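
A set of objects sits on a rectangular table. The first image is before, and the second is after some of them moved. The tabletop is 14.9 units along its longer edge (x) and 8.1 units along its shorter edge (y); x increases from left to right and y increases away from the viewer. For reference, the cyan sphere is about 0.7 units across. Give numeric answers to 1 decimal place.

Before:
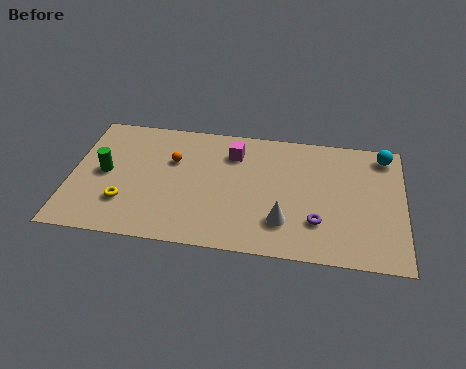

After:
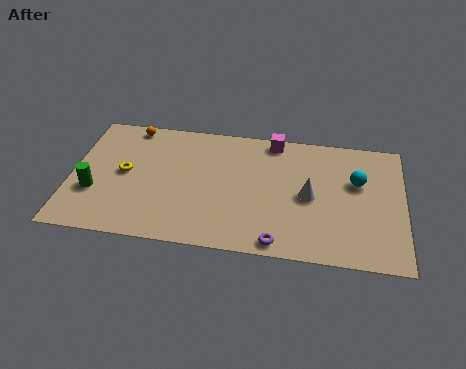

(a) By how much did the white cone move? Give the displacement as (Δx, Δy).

(1.1, 1.8)

The white cone was at about (9.6, 2.1) and moved to about (10.7, 3.9).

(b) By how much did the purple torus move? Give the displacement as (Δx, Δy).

(-1.7, -1.5)

The purple torus started near (11.1, 2.3) and ended near (9.4, 0.8).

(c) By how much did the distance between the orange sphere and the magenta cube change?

+3.7

Before: roughly 2.8 units apart; after: 6.5. That's 3.7 units further apart.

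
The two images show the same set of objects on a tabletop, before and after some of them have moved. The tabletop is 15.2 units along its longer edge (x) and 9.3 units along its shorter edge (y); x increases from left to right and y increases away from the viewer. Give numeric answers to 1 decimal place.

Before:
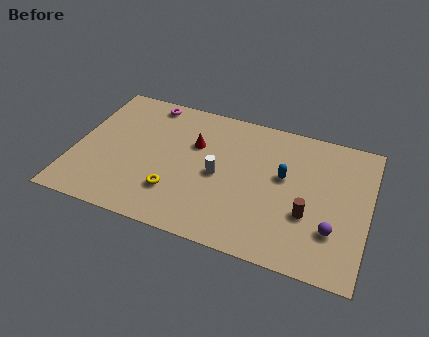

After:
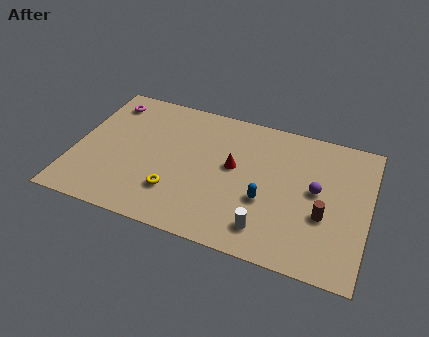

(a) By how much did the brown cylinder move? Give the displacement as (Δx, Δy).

(0.8, 0.2)

From the two frames, the brown cylinder sits at roughly (12.2, 3.3) before and (13.0, 3.5) after.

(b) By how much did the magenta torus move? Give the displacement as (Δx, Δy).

(-2.1, -0.6)

The magenta torus started near (3.4, 8.3) and ended near (1.3, 7.7).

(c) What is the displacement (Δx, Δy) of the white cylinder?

(2.7, -2.7)

The white cylinder was at about (7.5, 4.4) and moved to about (10.2, 1.7).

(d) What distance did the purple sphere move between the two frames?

2.5

From (13.5, 2.7) to (12.5, 5.0), the purple sphere covered √(1.0² + 2.3²) ≈ 2.5 units.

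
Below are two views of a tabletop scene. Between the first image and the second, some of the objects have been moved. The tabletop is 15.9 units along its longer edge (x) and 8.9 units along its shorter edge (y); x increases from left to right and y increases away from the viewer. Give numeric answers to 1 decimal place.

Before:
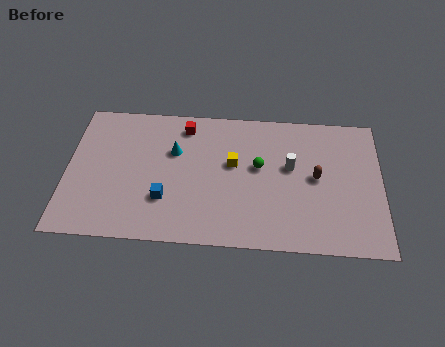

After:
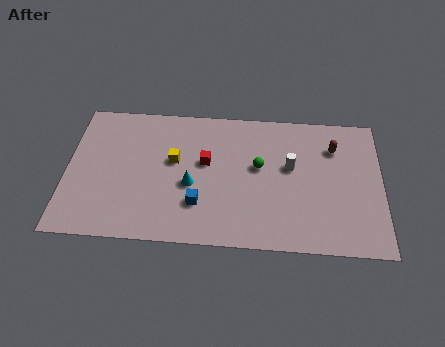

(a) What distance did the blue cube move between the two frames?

1.7

The blue cube was near (5.0, 2.7) before and (6.7, 2.5) after, so it travelled √(1.7² + 0.2²) ≈ 1.7 units.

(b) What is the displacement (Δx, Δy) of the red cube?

(1.1, -2.3)

The red cube was at about (5.9, 7.5) and moved to about (7.0, 5.2).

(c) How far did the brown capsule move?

2.2

The brown capsule moved from about (12.6, 4.6) to (13.5, 6.6), a distance of √(0.9² + 2.0²) ≈ 2.2.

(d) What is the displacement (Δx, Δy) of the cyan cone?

(0.9, -2.1)

From the two frames, the cyan cone sits at roughly (5.4, 5.8) before and (6.3, 3.7) after.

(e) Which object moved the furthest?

the yellow cube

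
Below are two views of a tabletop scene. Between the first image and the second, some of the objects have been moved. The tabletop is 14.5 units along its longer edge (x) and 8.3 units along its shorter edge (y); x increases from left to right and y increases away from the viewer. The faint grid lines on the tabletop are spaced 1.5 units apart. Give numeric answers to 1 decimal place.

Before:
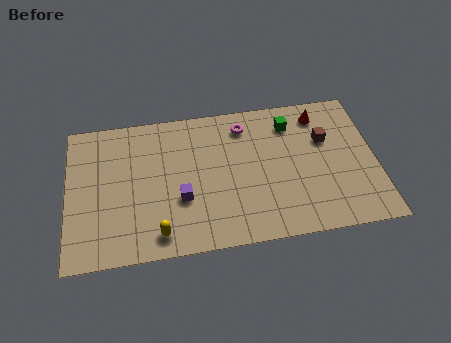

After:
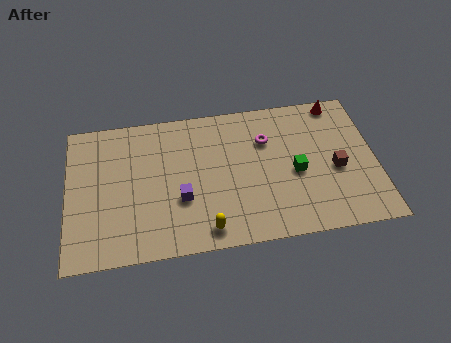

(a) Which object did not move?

the purple cube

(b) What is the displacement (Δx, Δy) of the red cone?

(0.9, 0.6)

The red cone was at about (12.0, 6.9) and moved to about (12.9, 7.5).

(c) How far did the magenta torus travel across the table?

1.4

From (8.4, 6.8) to (9.4, 5.8), the magenta torus covered √(1.0² + 1.0²) ≈ 1.4 units.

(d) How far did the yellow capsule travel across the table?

2.2

The yellow capsule was near (4.2, 1.2) before and (6.4, 1.1) after, so it travelled √(2.2² + 0.1²) ≈ 2.2 units.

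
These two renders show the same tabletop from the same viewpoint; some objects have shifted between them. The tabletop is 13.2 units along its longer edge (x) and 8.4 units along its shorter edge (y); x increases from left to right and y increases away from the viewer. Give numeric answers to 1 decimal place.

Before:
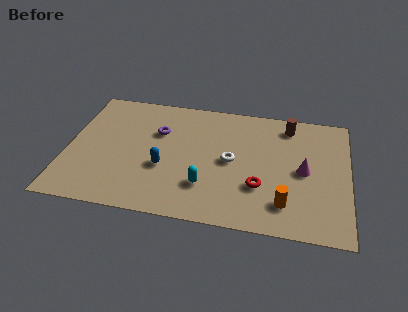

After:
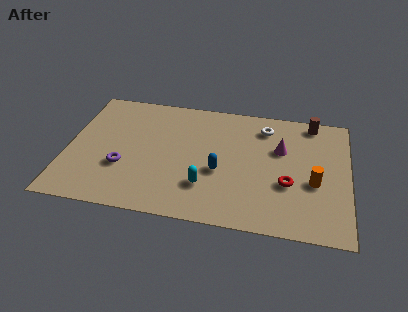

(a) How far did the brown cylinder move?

1.2

From (10.3, 7.1) to (11.4, 7.5), the brown cylinder covered √(1.1² + 0.4²) ≈ 1.2 units.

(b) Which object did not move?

the cyan capsule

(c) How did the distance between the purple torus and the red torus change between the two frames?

+2.0

Before: roughly 5.7 units apart; after: 7.7. That's 2.0 units further apart.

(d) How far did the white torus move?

3.0

From (7.7, 4.2) to (9.2, 6.8), the white torus covered √(1.5² + 2.6²) ≈ 3.0 units.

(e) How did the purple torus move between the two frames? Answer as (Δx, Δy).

(-1.5, -2.7)

The purple torus was at about (4.2, 5.6) and moved to about (2.7, 2.9).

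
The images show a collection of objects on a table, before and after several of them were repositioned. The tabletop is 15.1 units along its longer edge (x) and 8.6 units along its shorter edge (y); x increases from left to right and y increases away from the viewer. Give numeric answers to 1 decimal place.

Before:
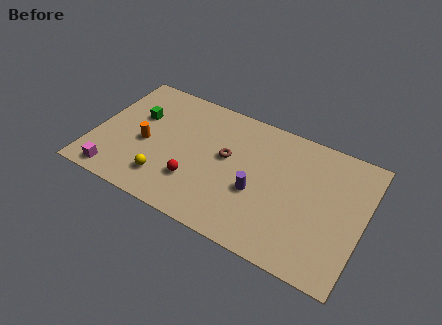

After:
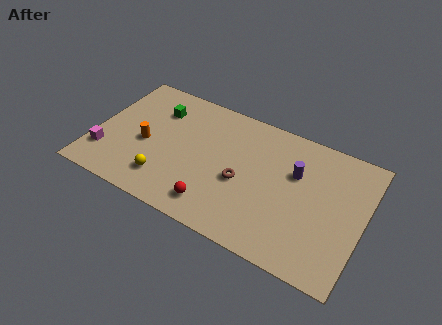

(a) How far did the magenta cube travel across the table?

1.4

The magenta cube was near (1.6, 1.0) before and (0.8, 2.2) after, so it travelled √(0.8² + 1.2²) ≈ 1.4 units.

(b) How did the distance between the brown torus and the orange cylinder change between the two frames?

+0.9

Before: roughly 4.6 units apart; after: 5.5. That's 0.9 units further apart.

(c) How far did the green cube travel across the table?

1.3

The green cube was near (2.2, 5.5) before and (3.2, 6.4) after, so it travelled √(1.0² + 0.9²) ≈ 1.3 units.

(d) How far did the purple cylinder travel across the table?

2.9

The purple cylinder moved from about (9.3, 3.4) to (11.2, 5.6), a distance of √(1.9² + 2.2²) ≈ 2.9.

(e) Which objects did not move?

the yellow sphere and the orange cylinder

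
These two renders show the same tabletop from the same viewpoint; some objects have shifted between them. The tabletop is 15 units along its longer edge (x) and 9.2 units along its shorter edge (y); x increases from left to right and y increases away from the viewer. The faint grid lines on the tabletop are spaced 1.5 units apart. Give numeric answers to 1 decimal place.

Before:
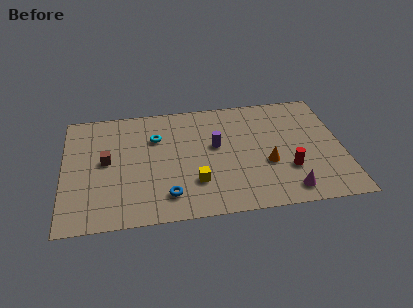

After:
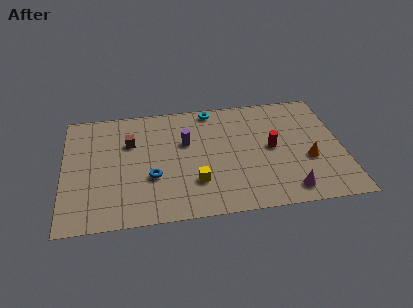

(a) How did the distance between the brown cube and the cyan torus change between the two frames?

+1.9

They were about 3.1 units apart before and 5.0 after — 1.9 units further apart.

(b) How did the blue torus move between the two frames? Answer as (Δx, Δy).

(-0.8, 1.5)

The blue torus started near (5.5, 1.8) and ended near (4.7, 3.3).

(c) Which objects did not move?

the magenta cone and the yellow cube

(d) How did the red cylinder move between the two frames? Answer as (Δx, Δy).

(-0.8, 1.8)

The red cylinder was at about (12.0, 2.9) and moved to about (11.2, 4.7).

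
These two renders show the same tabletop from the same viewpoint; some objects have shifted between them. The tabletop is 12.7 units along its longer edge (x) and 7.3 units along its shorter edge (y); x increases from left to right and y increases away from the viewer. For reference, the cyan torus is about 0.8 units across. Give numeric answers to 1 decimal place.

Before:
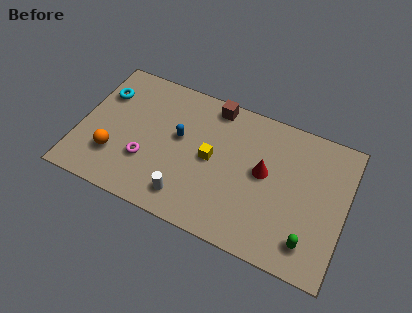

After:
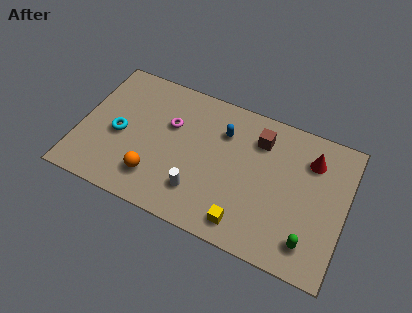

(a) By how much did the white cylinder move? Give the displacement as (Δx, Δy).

(0.5, 0.5)

The white cylinder was at about (5.4, 1.3) and moved to about (5.9, 1.8).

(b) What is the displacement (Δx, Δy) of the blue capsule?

(2.0, 1.1)

The blue capsule started near (4.7, 4.2) and ended near (6.7, 5.3).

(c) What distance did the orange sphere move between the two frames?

2.0

The orange sphere moved from about (1.8, 2.1) to (3.8, 1.7), a distance of √(2.0² + 0.4²) ≈ 2.0.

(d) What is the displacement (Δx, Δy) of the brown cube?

(2.3, -0.9)

The brown cube was at about (6.1, 6.5) and moved to about (8.4, 5.6).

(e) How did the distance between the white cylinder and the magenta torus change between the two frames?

+1.0

The distance was about 2.4 in the first image and 3.4 in the second, so they moved 1.0 units further apart.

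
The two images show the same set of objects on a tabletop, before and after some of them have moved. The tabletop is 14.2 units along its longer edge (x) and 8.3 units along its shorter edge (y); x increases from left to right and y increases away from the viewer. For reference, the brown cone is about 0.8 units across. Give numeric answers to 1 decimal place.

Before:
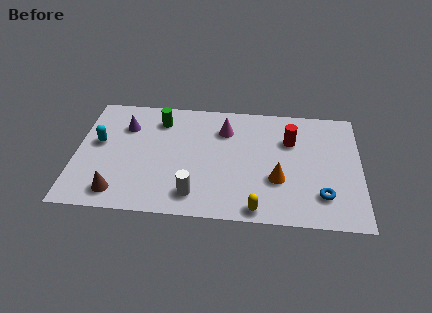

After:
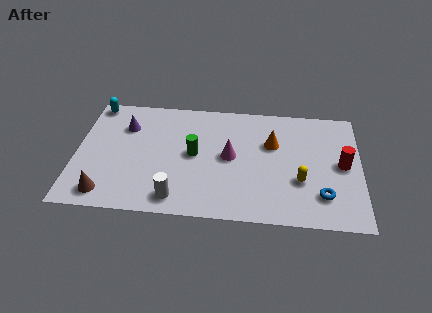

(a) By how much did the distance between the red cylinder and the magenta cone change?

+2.3

They were about 3.3 units apart before and 5.6 after — 2.3 units further apart.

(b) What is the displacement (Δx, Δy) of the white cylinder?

(-0.9, -0.3)

From the two frames, the white cylinder sits at roughly (6.0, 1.5) before and (5.1, 1.2) after.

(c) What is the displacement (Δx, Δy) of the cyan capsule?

(-0.3, 2.8)

The cyan capsule started near (1.1, 4.7) and ended near (0.8, 7.5).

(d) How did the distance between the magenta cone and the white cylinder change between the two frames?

-0.9

They were about 4.9 units apart before and 4.0 after — 0.9 units closer together.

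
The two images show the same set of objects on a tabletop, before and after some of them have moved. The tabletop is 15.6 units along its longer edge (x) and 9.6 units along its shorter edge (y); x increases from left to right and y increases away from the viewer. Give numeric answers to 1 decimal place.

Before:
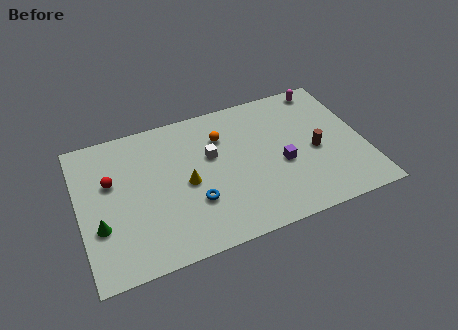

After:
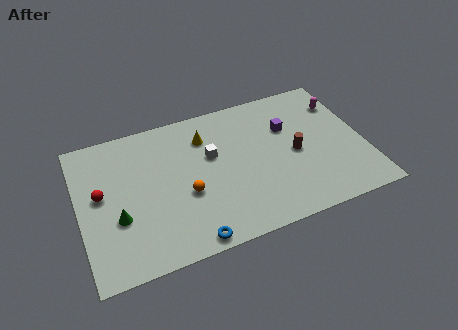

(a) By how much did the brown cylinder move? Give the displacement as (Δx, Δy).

(-1.1, 0.2)

The brown cylinder started near (12.9, 4.3) and ended near (11.8, 4.5).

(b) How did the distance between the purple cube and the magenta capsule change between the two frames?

-2.2

Before: roughly 5.4 units apart; after: 3.2. That's 2.2 units closer together.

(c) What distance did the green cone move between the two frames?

1.0

The green cone was near (1.0, 3.3) before and (2.0, 3.5) after, so it travelled √(1.0² + 0.2²) ≈ 1.0 units.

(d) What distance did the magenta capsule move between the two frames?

1.6

From (13.9, 8.6) to (14.7, 7.2), the magenta capsule covered √(0.8² + 1.4²) ≈ 1.6 units.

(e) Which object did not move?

the white cube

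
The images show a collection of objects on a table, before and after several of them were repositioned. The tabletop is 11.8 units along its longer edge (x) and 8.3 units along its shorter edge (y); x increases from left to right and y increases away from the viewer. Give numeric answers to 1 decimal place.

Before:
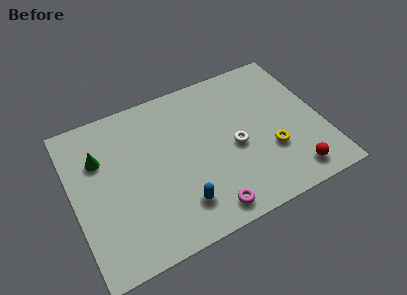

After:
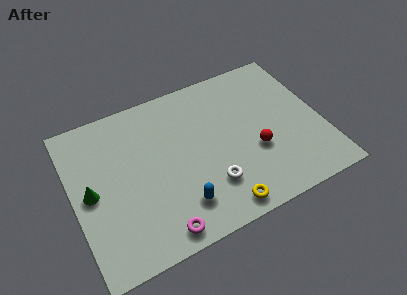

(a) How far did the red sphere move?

2.4

The red sphere moved from about (10.0, 1.2) to (8.5, 3.1), a distance of √(1.5² + 1.9²) ≈ 2.4.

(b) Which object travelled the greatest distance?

the yellow torus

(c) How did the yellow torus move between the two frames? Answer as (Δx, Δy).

(-2.7, -1.9)

The yellow torus was at about (9.2, 2.8) and moved to about (6.5, 0.9).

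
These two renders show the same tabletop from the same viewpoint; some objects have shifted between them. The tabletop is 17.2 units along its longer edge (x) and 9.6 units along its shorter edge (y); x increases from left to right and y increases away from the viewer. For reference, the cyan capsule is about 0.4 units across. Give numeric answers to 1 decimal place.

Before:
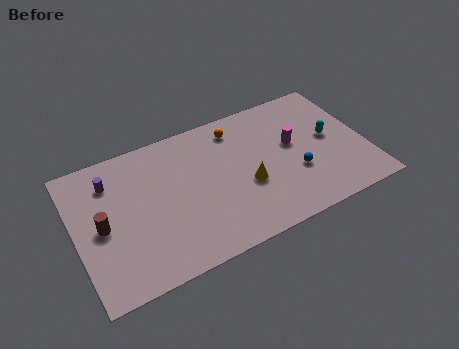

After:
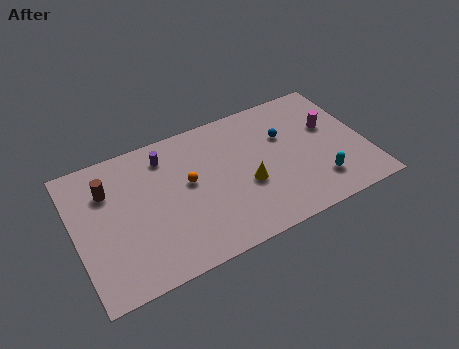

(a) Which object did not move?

the yellow cone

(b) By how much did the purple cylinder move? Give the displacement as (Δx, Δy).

(3.3, 0.4)

From the two frames, the purple cylinder sits at roughly (2.3, 7.4) before and (5.6, 7.8) after.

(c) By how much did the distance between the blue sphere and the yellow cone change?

+0.7

The distance was about 2.9 in the first image and 3.6 in the second, so they moved 0.7 units further apart.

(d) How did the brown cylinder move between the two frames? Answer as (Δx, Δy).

(0.6, 2.3)

The brown cylinder was at about (1.5, 4.6) and moved to about (2.1, 6.9).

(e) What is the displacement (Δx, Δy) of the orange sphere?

(-3.2, -2.6)

The orange sphere started near (9.9, 8.0) and ended near (6.7, 5.4).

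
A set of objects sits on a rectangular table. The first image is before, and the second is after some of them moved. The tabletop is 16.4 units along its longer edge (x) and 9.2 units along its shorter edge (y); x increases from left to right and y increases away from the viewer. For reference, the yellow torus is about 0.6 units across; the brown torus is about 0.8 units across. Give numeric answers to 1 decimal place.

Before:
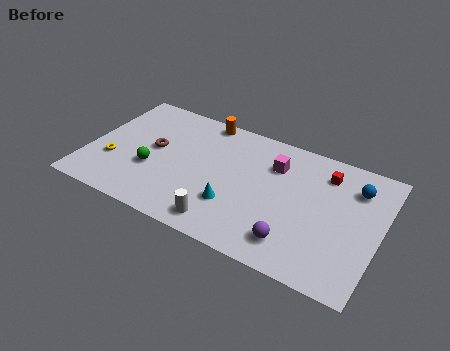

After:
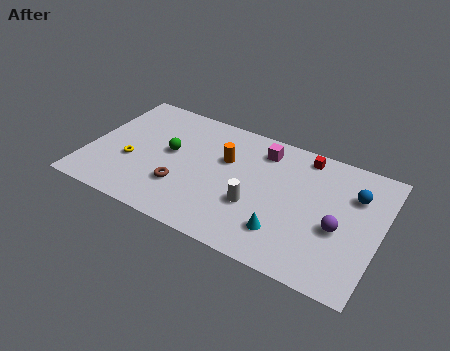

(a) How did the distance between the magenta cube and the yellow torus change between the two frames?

-1.4

Before: roughly 9.5 units apart; after: 8.1. That's 1.4 units closer together.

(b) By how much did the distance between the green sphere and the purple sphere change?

+1.3

Before: roughly 8.5 units apart; after: 9.8. That's 1.3 units further apart.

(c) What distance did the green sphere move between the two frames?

1.9

From (3.7, 3.4) to (4.5, 5.1), the green sphere covered √(0.8² + 1.7²) ≈ 1.9 units.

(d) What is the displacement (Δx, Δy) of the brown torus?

(1.9, -2.2)

From the two frames, the brown torus sits at roughly (3.6, 5.0) before and (5.5, 2.8) after.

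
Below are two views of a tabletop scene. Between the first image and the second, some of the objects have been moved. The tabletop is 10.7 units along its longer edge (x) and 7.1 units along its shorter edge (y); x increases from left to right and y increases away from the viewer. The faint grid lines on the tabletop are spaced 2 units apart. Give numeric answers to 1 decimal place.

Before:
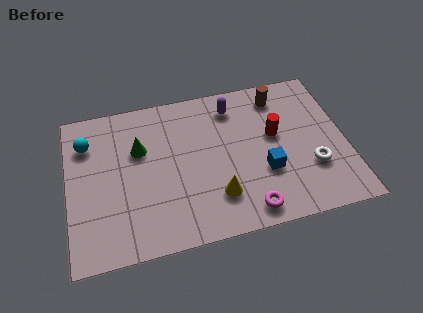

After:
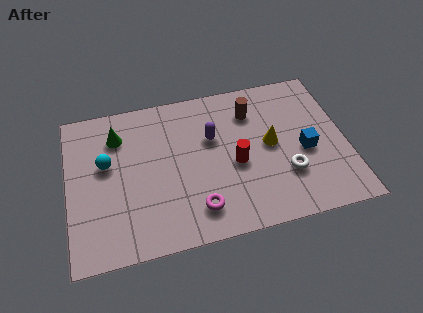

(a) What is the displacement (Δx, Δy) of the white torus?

(-1.0, -0.1)

The white torus was at about (9.3, 2.3) and moved to about (8.3, 2.2).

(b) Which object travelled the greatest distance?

the yellow cone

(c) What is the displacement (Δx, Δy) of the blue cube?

(1.6, 0.6)

The blue cube was at about (7.5, 2.5) and moved to about (9.1, 3.1).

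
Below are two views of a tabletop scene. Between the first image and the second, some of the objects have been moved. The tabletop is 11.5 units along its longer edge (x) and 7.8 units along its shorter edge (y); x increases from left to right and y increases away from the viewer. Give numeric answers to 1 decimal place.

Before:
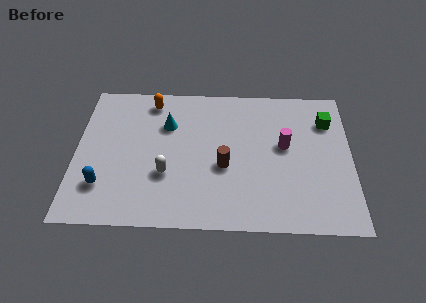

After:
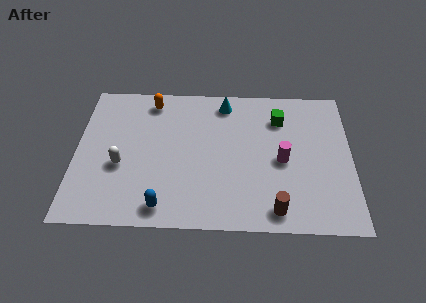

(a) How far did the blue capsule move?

2.7

From (1.2, 2.0) to (3.7, 1.0), the blue capsule covered √(2.5² + 1.0²) ≈ 2.7 units.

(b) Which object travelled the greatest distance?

the brown cylinder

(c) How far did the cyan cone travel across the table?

2.7

The cyan cone was near (3.8, 5.4) before and (6.2, 6.7) after, so it travelled √(2.4² + 1.3²) ≈ 2.7 units.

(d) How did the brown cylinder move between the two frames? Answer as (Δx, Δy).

(2.1, -2.2)

The brown cylinder started near (6.2, 3.2) and ended near (8.3, 1.0).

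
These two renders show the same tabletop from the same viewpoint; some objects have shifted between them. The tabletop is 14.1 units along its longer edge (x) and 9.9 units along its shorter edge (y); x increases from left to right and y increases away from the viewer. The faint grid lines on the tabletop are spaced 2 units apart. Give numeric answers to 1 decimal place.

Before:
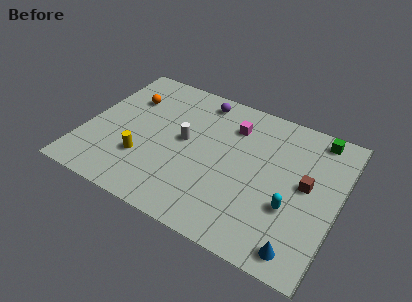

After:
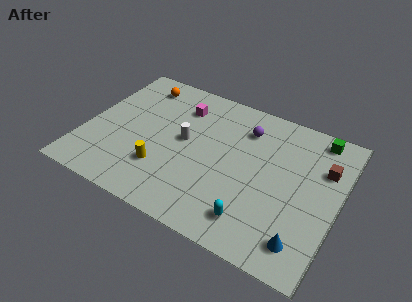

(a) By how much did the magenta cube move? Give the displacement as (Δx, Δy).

(-3.0, 0.1)

From the two frames, the magenta cube sits at roughly (7.9, 7.5) before and (4.9, 7.6) after.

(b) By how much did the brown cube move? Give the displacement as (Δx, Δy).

(0.8, 1.5)

The brown cube started near (12.3, 5.3) and ended near (13.1, 6.8).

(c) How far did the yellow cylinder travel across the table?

1.1

The yellow cylinder moved from about (3.5, 3.0) to (4.6, 2.8), a distance of √(1.1² + 0.2²) ≈ 1.1.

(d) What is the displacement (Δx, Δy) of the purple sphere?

(2.7, -1.0)

The purple sphere started near (5.9, 8.6) and ended near (8.6, 7.6).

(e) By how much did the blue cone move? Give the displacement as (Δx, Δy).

(0.1, 0.5)

From the two frames, the blue cone sits at roughly (12.5, 1.2) before and (12.6, 1.7) after.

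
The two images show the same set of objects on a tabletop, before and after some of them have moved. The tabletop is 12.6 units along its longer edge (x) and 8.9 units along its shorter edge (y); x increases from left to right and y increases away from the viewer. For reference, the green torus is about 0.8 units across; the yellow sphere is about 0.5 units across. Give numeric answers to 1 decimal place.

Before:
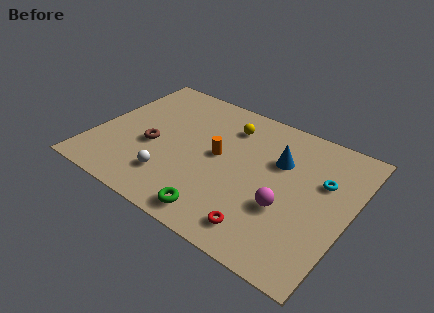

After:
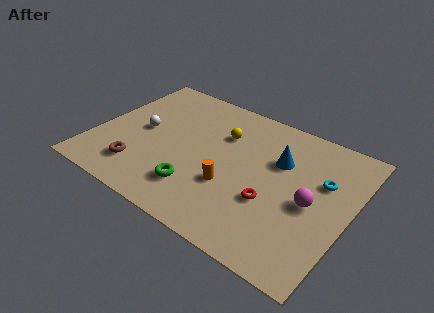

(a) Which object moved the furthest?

the white sphere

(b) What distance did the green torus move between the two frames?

1.6

The green torus moved from about (6.8, 1.1) to (5.5, 2.1), a distance of √(1.3² + 1.0²) ≈ 1.6.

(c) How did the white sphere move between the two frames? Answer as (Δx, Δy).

(-2.0, 2.4)

From the two frames, the white sphere sits at roughly (4.2, 2.1) before and (2.2, 4.5) after.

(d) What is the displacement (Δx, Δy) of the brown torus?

(-0.3, -1.8)

From the two frames, the brown torus sits at roughly (2.9, 3.7) before and (2.6, 1.9) after.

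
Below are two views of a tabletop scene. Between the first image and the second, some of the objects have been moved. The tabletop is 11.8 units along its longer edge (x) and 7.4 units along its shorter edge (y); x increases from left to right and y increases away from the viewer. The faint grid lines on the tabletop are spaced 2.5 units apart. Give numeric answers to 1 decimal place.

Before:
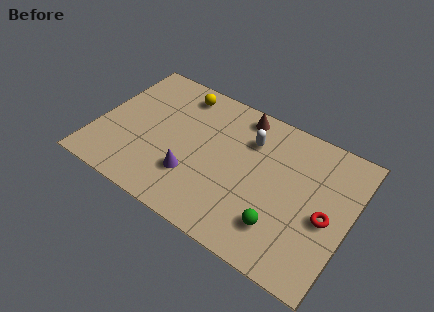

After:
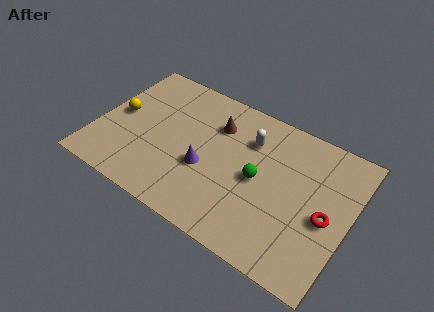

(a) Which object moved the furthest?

the yellow sphere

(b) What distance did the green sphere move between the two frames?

2.2

The green sphere moved from about (8.9, 1.8) to (7.6, 3.6), a distance of √(1.3² + 1.8²) ≈ 2.2.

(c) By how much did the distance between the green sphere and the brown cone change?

-2.5

The distance was about 5.4 in the first image and 2.9 in the second, so they moved 2.5 units closer together.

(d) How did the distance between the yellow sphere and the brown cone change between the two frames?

+1.8

Before: roughly 2.9 units apart; after: 4.7. That's 1.8 units further apart.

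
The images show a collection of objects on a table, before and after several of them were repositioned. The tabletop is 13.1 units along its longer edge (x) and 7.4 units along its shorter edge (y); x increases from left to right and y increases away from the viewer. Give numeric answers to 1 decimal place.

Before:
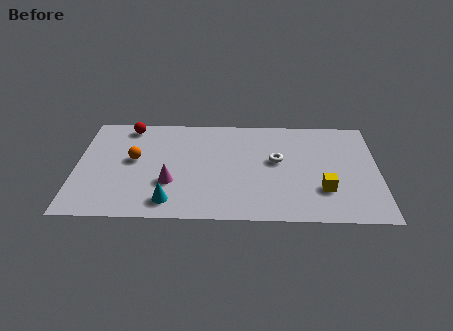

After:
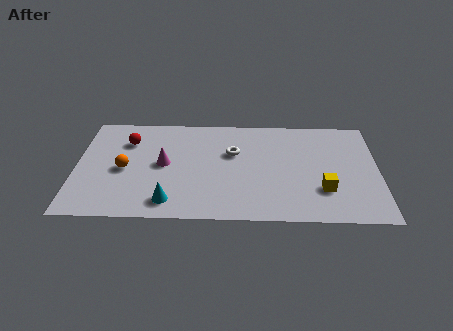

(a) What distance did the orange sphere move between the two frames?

0.8

The orange sphere moved from about (2.5, 4.1) to (2.1, 3.4), a distance of √(0.4² + 0.7²) ≈ 0.8.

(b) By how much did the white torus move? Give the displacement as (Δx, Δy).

(-1.9, 0.5)

From the two frames, the white torus sits at roughly (8.7, 4.2) before and (6.8, 4.7) after.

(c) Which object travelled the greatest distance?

the white torus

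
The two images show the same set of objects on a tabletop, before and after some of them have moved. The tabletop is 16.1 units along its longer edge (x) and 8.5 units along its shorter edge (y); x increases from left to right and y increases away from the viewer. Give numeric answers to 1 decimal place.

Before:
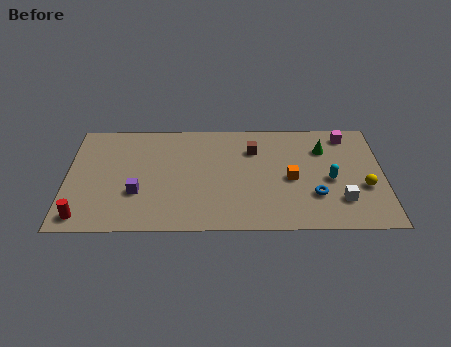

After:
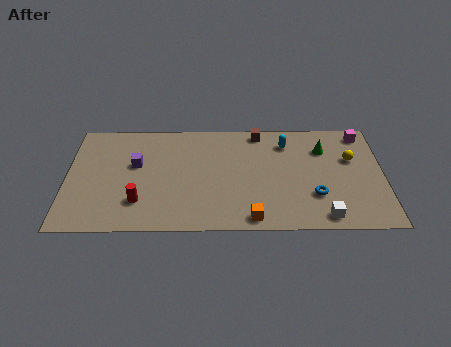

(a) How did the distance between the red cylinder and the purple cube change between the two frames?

-0.3

The distance was about 3.2 in the first image and 2.9 in the second, so they moved 0.3 units closer together.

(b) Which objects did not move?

the green cone and the blue torus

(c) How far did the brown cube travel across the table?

1.4

The brown cube moved from about (9.5, 6.2) to (9.8, 7.6), a distance of √(0.3² + 1.4²) ≈ 1.4.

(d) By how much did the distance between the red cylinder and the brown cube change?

-1.9

Before: roughly 10.0 units apart; after: 8.1. That's 1.9 units closer together.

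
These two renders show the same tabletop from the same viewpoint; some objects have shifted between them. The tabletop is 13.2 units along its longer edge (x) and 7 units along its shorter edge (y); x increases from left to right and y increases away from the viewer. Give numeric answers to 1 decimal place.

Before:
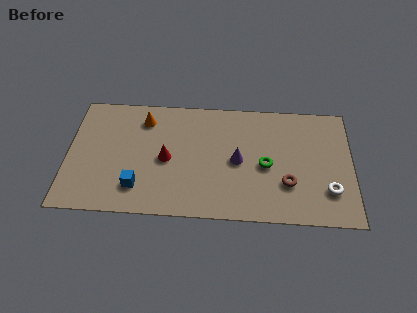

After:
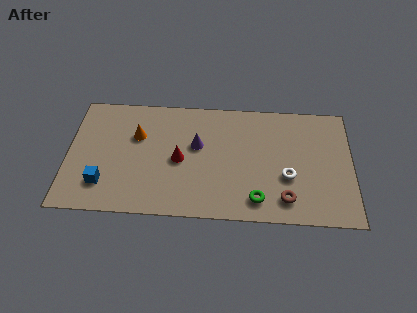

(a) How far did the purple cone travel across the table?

2.1

From (7.9, 3.4) to (6.0, 4.2), the purple cone covered √(1.9² + 0.8²) ≈ 2.1 units.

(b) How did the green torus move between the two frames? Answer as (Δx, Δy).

(-0.4, -2.0)

From the two frames, the green torus sits at roughly (9.2, 3.2) before and (8.8, 1.2) after.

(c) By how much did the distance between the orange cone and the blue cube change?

-0.7

They were about 4.0 units apart before and 3.3 after — 0.7 units closer together.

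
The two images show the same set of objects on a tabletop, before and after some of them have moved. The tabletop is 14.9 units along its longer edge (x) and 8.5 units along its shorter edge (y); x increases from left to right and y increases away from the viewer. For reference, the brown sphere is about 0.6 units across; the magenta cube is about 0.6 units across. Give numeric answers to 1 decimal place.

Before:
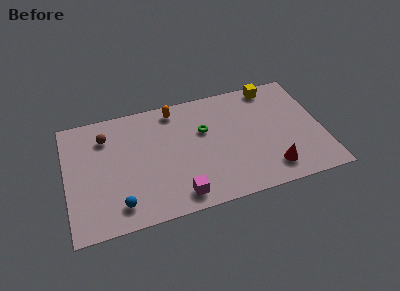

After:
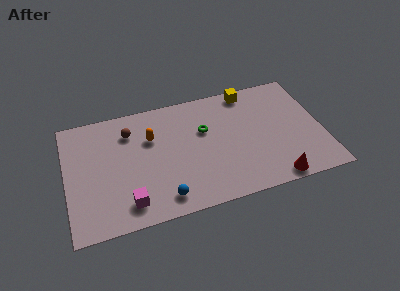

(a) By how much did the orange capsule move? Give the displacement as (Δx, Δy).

(-1.5, -1.7)

The orange capsule was at about (6.5, 7.4) and moved to about (5.0, 5.7).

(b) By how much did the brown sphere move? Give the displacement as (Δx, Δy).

(1.4, 0.0)

The brown sphere was at about (2.4, 6.5) and moved to about (3.8, 6.5).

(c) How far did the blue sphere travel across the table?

2.5

The blue sphere moved from about (2.9, 1.5) to (5.4, 1.3), a distance of √(2.5² + 0.2²) ≈ 2.5.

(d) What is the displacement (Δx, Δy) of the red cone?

(0.1, -0.8)

The red cone was at about (11.7, 1.6) and moved to about (11.8, 0.8).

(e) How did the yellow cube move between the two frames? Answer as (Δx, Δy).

(-1.4, 0.0)

The yellow cube started near (12.3, 7.6) and ended near (10.9, 7.6).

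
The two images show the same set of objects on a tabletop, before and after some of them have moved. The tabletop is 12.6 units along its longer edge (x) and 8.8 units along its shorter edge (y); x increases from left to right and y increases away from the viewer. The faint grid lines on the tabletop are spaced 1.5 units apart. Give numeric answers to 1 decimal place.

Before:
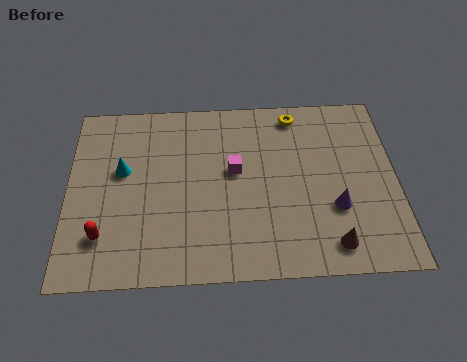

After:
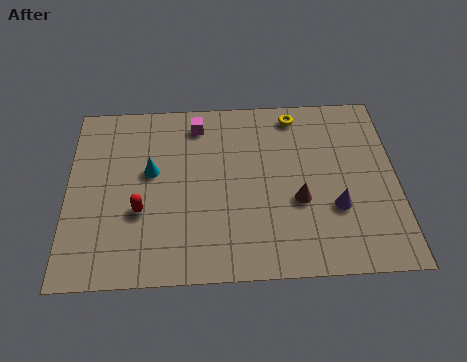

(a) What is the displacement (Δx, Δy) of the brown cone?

(-1.2, 2.1)

From the two frames, the brown cone sits at roughly (10.0, 1.3) before and (8.8, 3.4) after.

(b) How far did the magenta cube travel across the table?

2.8

The magenta cube moved from about (6.4, 5.0) to (5.0, 7.4), a distance of √(1.4² + 2.4²) ≈ 2.8.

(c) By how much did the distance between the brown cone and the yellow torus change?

-2.2

They were about 6.5 units apart before and 4.3 after — 2.2 units closer together.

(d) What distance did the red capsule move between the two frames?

1.8

From (1.4, 2.1) to (2.8, 3.2), the red capsule covered √(1.4² + 1.1²) ≈ 1.8 units.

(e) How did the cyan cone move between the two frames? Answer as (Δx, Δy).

(1.1, -0.1)

From the two frames, the cyan cone sits at roughly (2.1, 5.2) before and (3.2, 5.1) after.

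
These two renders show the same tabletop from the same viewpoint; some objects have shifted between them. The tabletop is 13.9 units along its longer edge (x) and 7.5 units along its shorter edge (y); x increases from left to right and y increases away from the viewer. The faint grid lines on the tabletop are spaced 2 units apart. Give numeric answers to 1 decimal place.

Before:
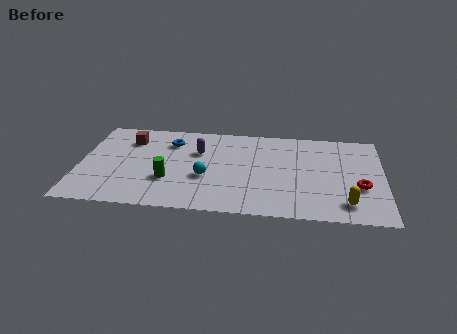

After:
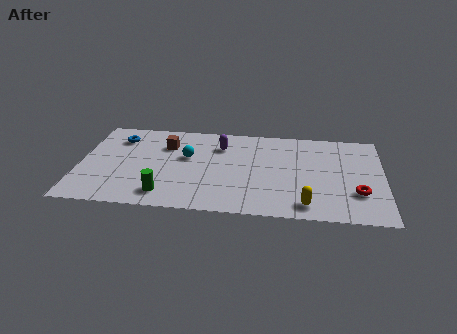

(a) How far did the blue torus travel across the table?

2.4

The blue torus moved from about (4.1, 5.7) to (1.7, 5.8), a distance of √(2.4² + 0.1²) ≈ 2.4.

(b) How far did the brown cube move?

1.7

The brown cube moved from about (2.2, 5.7) to (3.9, 5.4), a distance of √(1.7² + 0.3²) ≈ 1.7.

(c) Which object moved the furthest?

the blue torus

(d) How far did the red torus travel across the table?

0.5

The red torus was near (12.8, 2.8) before and (12.7, 2.3) after, so it travelled √(0.1² + 0.5²) ≈ 0.5 units.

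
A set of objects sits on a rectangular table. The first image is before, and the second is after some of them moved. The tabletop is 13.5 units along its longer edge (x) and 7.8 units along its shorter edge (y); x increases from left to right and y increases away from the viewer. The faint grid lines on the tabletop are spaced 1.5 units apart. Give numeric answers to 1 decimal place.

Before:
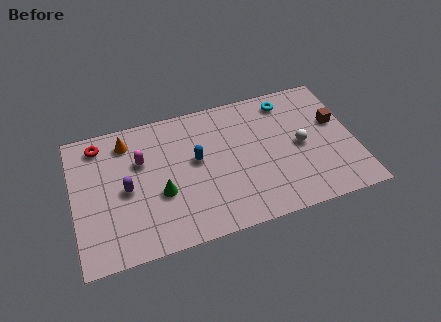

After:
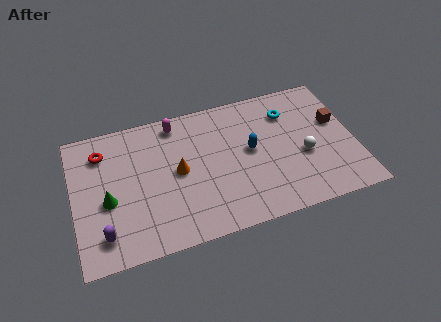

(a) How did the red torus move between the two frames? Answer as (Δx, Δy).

(0.1, -0.5)

The red torus was at about (1.4, 6.6) and moved to about (1.5, 6.1).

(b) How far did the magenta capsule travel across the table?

2.5

The magenta capsule moved from about (3.3, 5.1) to (5.1, 6.8), a distance of √(1.8² + 1.7²) ≈ 2.5.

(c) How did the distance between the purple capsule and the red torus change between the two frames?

+1.5

The distance was about 3.1 in the first image and 4.6 in the second, so they moved 1.5 units further apart.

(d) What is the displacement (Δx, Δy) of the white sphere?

(0.1, -0.6)

From the two frames, the white sphere sits at roughly (10.9, 3.8) before and (11.0, 3.2) after.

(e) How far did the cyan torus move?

0.7

The cyan torus moved from about (10.5, 6.6) to (10.5, 5.9), a distance of √(0.0² + 0.7²) ≈ 0.7.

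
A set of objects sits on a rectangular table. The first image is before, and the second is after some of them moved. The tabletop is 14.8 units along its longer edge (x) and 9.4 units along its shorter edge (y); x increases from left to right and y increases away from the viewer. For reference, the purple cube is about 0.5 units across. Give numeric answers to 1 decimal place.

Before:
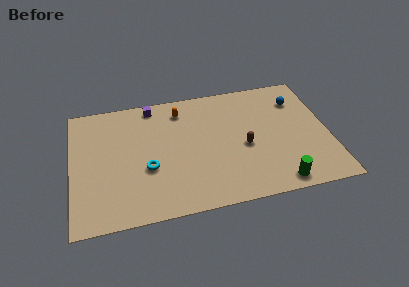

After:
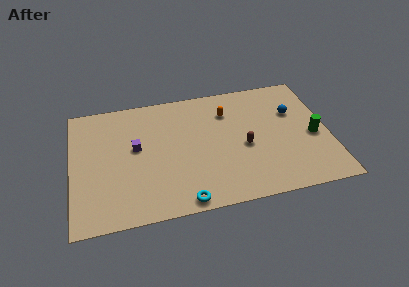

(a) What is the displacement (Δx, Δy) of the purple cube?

(-1.1, -3.1)

The purple cube was at about (4.8, 8.4) and moved to about (3.7, 5.3).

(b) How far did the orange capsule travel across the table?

2.8

From (6.4, 7.7) to (9.1, 7.0), the orange capsule covered √(2.7² + 0.7²) ≈ 2.8 units.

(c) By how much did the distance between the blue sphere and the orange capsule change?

-2.9

The distance was about 6.8 in the first image and 3.9 in the second, so they moved 2.9 units closer together.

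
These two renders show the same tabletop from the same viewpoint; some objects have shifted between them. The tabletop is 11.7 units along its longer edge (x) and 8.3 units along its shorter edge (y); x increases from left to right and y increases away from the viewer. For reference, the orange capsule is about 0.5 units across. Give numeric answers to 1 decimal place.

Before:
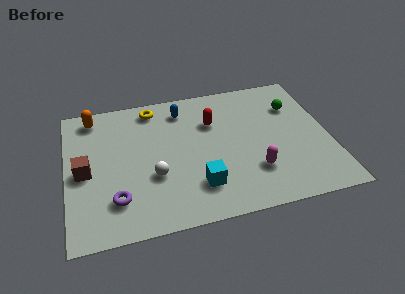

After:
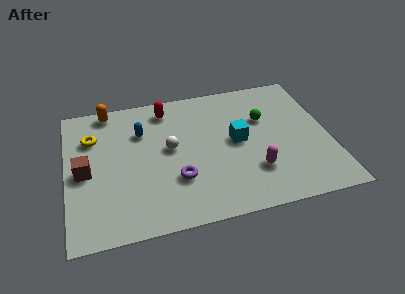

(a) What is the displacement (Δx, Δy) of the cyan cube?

(1.9, 2.3)

The cyan cube started near (5.7, 2.0) and ended near (7.6, 4.3).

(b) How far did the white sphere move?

1.7

The white sphere moved from about (3.8, 3.0) to (4.6, 4.5), a distance of √(0.8² + 1.5²) ≈ 1.7.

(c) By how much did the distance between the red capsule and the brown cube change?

-1.2

Before: roughly 6.1 units apart; after: 4.9. That's 1.2 units closer together.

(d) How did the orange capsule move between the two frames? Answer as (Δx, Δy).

(0.7, 0.3)

The orange capsule was at about (1.3, 7.2) and moved to about (2.0, 7.5).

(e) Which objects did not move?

the magenta capsule and the brown cube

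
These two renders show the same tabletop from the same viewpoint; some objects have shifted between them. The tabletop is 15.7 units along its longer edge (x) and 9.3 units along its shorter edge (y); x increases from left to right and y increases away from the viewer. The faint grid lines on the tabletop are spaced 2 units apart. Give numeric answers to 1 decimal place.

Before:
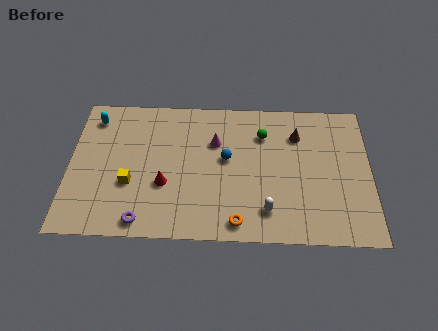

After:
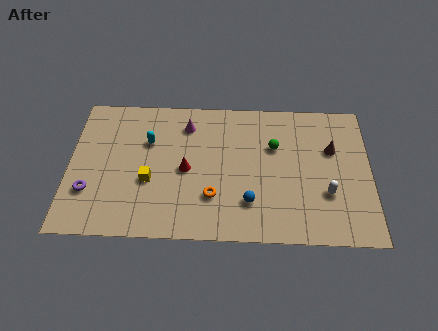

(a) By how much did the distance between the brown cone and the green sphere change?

+1.2

Before: roughly 1.8 units apart; after: 3.0. That's 1.2 units further apart.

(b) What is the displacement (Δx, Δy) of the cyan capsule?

(2.9, -1.5)

The cyan capsule was at about (1.2, 7.7) and moved to about (4.1, 6.2).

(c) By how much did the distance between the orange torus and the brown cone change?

+0.4

The distance was about 6.6 in the first image and 7.0 in the second, so they moved 0.4 units further apart.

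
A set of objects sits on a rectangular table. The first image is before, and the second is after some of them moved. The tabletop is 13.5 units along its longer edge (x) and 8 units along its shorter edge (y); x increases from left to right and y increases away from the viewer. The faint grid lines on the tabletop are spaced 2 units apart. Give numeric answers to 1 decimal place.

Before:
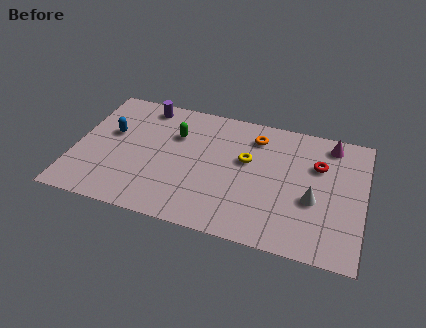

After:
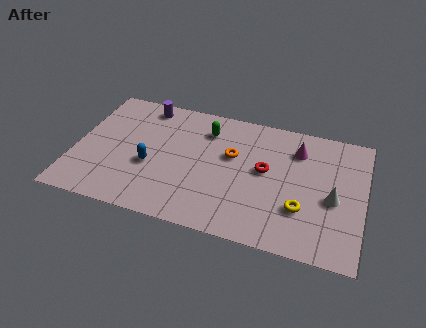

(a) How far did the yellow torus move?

3.5

The yellow torus was near (8.0, 4.8) before and (10.7, 2.5) after, so it travelled √(2.7² + 2.3²) ≈ 3.5 units.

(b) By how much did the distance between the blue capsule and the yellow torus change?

+0.7

They were about 6.4 units apart before and 7.1 after — 0.7 units further apart.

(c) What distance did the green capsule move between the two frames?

1.6

From (4.6, 5.5) to (6.0, 6.2), the green capsule covered √(1.4² + 0.7²) ≈ 1.6 units.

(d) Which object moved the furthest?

the yellow torus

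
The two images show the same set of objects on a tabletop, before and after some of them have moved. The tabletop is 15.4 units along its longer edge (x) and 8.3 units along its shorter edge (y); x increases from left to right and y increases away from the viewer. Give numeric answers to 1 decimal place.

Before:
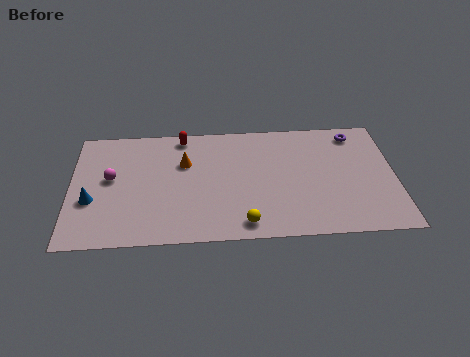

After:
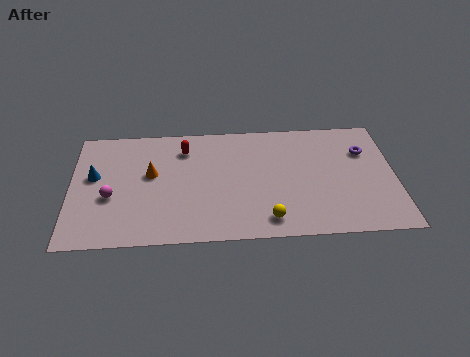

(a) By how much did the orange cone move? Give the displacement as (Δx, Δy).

(-1.6, -0.7)

The orange cone was at about (5.4, 5.5) and moved to about (3.8, 4.8).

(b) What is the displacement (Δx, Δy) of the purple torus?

(0.4, -1.3)

The purple torus was at about (13.6, 7.1) and moved to about (14.0, 5.8).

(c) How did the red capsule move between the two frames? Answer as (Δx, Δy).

(0.1, -0.9)

The red capsule was at about (5.3, 7.4) and moved to about (5.4, 6.5).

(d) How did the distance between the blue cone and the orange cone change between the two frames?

-2.3

They were about 5.0 units apart before and 2.7 after — 2.3 units closer together.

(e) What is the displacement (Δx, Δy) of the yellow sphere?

(1.1, 0.2)

The yellow sphere started near (8.2, 1.1) and ended near (9.3, 1.3).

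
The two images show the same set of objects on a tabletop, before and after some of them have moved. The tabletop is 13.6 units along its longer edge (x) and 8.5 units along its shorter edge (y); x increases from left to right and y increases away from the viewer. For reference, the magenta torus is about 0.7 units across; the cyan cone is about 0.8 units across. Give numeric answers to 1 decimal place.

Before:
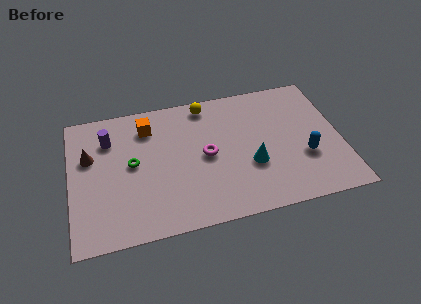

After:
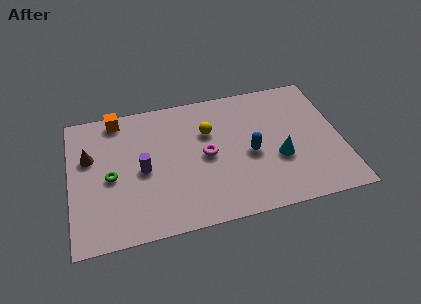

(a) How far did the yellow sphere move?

1.8

From (7.0, 7.5) to (7.0, 5.7), the yellow sphere covered √(0.0² + 1.8²) ≈ 1.8 units.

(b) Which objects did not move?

the brown cone and the magenta torus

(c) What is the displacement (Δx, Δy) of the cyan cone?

(1.4, 0.1)

The cyan cone started near (9.0, 3.1) and ended near (10.4, 3.2).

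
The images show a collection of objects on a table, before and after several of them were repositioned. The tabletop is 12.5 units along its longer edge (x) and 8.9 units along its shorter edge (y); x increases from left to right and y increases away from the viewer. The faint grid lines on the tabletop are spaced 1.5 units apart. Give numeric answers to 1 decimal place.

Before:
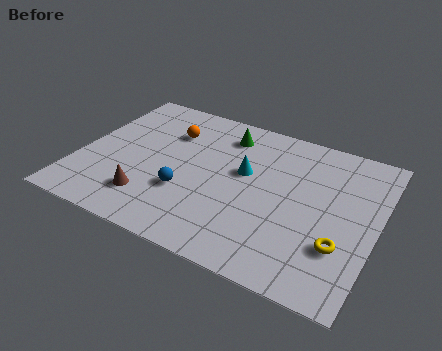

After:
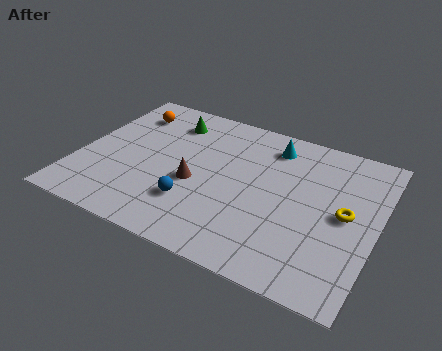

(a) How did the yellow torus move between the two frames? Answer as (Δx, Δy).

(0.0, 1.8)

From the two frames, the yellow torus sits at roughly (11.2, 2.7) before and (11.2, 4.5) after.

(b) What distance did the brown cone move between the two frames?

2.4

From (3.3, 2.0) to (5.0, 3.7), the brown cone covered √(1.7² + 1.7²) ≈ 2.4 units.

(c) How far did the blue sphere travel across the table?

0.6

The blue sphere moved from about (4.7, 3.0) to (5.1, 2.5), a distance of √(0.4² + 0.5²) ≈ 0.6.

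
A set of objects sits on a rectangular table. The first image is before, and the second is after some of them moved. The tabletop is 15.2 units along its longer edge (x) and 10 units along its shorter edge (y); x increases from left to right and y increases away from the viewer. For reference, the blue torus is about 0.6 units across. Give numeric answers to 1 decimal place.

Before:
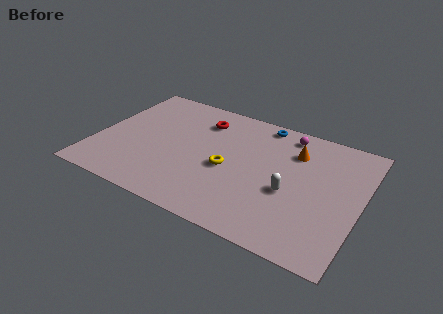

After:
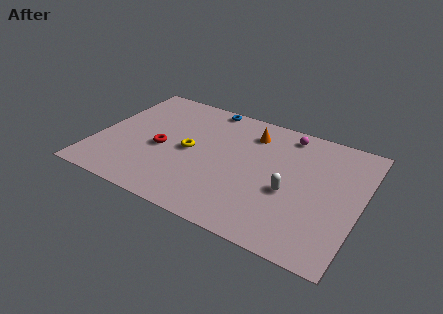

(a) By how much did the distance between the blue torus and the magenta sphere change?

+3.3

The distance was about 1.5 in the first image and 4.8 in the second, so they moved 3.3 units further apart.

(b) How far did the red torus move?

3.9

The red torus moved from about (5.7, 7.8) to (3.8, 4.4), a distance of √(1.9² + 3.4²) ≈ 3.9.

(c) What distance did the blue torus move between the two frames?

3.3

The blue torus moved from about (9.1, 9.0) to (5.8, 9.2), a distance of √(3.3² + 0.2²) ≈ 3.3.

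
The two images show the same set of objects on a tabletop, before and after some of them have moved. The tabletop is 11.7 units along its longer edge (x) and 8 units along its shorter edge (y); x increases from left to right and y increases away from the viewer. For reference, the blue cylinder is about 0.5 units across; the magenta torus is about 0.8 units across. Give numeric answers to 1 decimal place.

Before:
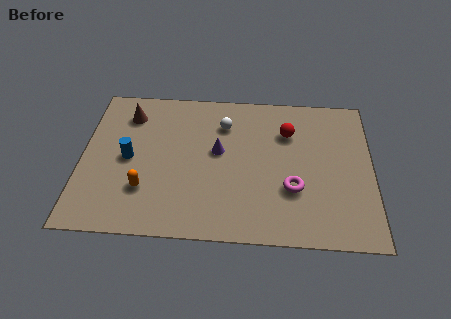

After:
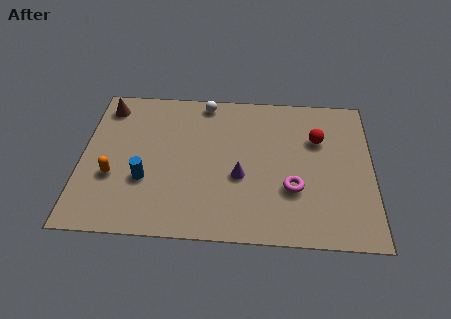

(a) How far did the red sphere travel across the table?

1.2

The red sphere moved from about (8.3, 5.7) to (9.5, 5.4), a distance of √(1.2² + 0.3²) ≈ 1.2.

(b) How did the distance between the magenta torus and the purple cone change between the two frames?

-1.3

The distance was about 3.5 in the first image and 2.2 in the second, so they moved 1.3 units closer together.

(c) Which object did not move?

the magenta torus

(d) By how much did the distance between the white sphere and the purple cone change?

+2.8

The distance was about 1.5 in the first image and 4.3 in the second, so they moved 2.8 units further apart.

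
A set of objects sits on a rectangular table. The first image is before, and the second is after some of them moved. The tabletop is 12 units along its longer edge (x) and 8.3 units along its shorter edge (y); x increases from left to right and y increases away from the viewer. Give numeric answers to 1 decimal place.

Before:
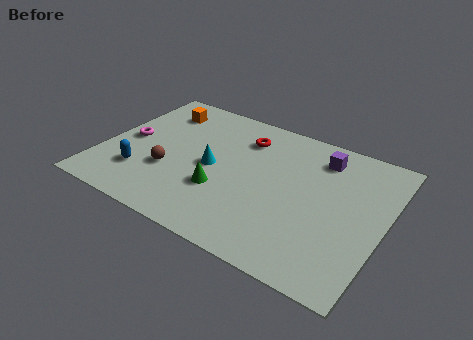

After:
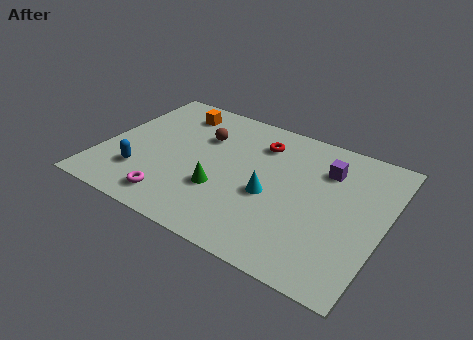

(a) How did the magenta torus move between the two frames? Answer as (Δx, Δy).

(2.5, -2.8)

The magenta torus was at about (1.0, 4.1) and moved to about (3.5, 1.3).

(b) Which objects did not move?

the blue capsule and the green cone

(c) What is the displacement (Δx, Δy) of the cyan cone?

(2.6, -0.5)

The cyan cone was at about (4.7, 4.0) and moved to about (7.3, 3.5).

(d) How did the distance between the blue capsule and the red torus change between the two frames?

+0.5

The distance was about 5.7 in the first image and 6.2 in the second, so they moved 0.5 units further apart.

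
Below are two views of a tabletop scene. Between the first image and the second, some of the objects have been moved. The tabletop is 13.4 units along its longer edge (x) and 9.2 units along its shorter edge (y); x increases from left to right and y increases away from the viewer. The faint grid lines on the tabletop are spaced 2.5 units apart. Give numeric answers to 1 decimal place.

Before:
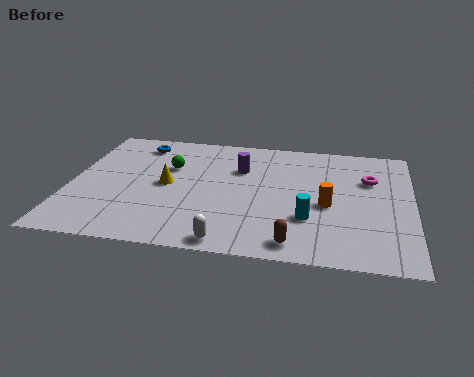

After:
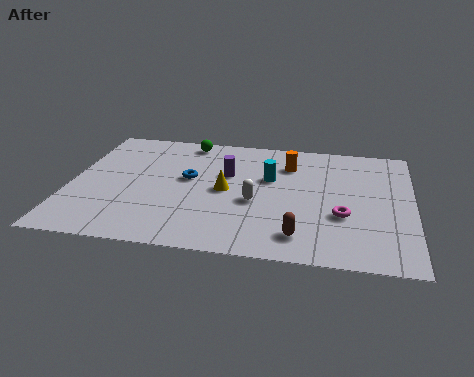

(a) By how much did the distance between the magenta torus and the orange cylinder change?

+1.5

They were about 2.7 units apart before and 4.2 after — 1.5 units further apart.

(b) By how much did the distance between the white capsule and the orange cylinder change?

-1.6

The distance was about 4.9 in the first image and 3.3 in the second, so they moved 1.6 units closer together.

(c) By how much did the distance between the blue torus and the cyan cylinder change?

-5.2

The distance was about 8.4 in the first image and 3.2 in the second, so they moved 5.2 units closer together.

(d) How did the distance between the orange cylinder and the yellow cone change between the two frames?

-2.9

The distance was about 6.3 in the first image and 3.4 in the second, so they moved 2.9 units closer together.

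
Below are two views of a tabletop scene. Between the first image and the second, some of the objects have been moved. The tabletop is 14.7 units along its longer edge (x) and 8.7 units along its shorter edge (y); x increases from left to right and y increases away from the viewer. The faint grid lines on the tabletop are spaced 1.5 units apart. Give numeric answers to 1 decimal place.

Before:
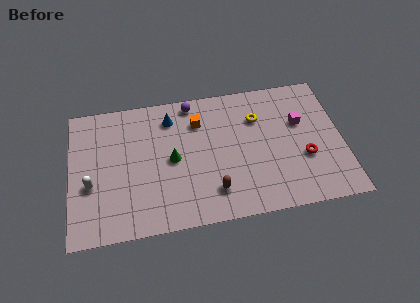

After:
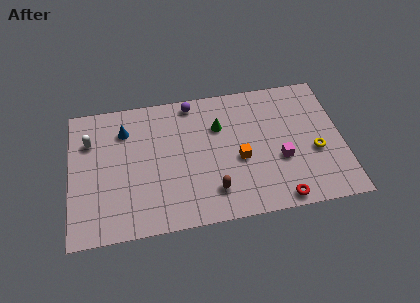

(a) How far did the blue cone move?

2.5

The blue cone was near (5.5, 7.0) before and (3.0, 6.6) after, so it travelled √(2.5² + 0.4²) ≈ 2.5 units.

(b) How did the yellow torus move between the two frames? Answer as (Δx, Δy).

(3.0, -2.7)

The yellow torus was at about (10.2, 6.2) and moved to about (13.2, 3.5).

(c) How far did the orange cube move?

3.5

From (7.0, 6.5) to (9.1, 3.7), the orange cube covered √(2.1² + 2.8²) ≈ 3.5 units.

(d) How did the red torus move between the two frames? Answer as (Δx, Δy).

(-1.5, -2.4)

The red torus was at about (12.6, 3.2) and moved to about (11.1, 0.8).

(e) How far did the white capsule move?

2.8

The white capsule moved from about (1.1, 3.4) to (1.1, 6.2), a distance of √(0.0² + 2.8²) ≈ 2.8.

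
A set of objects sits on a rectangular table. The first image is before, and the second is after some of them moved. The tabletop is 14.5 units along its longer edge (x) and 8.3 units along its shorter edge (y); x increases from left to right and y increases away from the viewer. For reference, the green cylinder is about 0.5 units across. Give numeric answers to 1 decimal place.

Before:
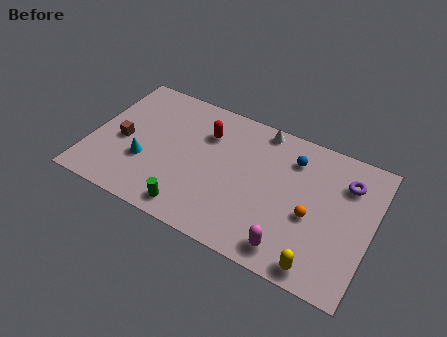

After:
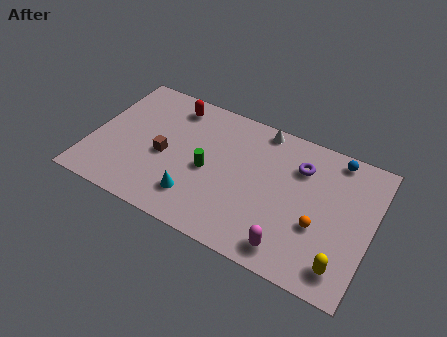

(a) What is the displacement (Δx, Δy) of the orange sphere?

(0.4, -0.4)

From the two frames, the orange sphere sits at roughly (11.5, 3.5) before and (11.9, 3.1) after.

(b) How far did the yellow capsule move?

1.2

From (12.2, 0.9) to (13.3, 1.4), the yellow capsule covered √(1.1² + 0.5²) ≈ 1.2 units.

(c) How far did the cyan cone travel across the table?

3.0

The cyan cone was near (2.9, 2.9) before and (5.7, 1.9) after, so it travelled √(2.8² + 1.0²) ≈ 3.0 units.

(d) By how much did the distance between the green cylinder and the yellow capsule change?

+1.0

They were about 6.6 units apart before and 7.6 after — 1.0 units further apart.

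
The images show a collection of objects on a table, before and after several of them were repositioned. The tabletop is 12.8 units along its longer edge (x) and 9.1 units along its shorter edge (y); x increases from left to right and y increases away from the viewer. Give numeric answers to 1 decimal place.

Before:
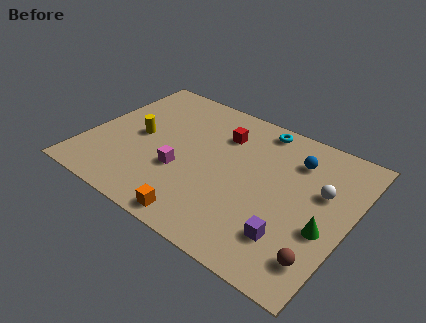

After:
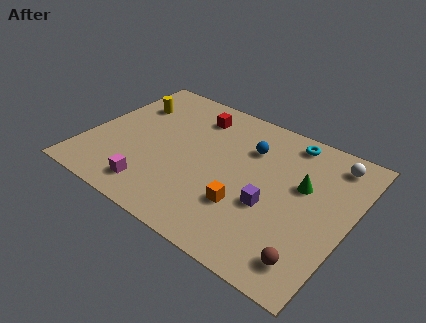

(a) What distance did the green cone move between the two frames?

2.4

The green cone was near (11.8, 3.5) before and (10.4, 5.5) after, so it travelled √(1.4² + 2.0²) ≈ 2.4 units.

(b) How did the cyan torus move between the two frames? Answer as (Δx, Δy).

(1.5, -0.1)

The cyan torus was at about (7.8, 8.1) and moved to about (9.3, 8.0).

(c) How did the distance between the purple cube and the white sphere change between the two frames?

+1.3

The distance was about 3.5 in the first image and 4.8 in the second, so they moved 1.3 units further apart.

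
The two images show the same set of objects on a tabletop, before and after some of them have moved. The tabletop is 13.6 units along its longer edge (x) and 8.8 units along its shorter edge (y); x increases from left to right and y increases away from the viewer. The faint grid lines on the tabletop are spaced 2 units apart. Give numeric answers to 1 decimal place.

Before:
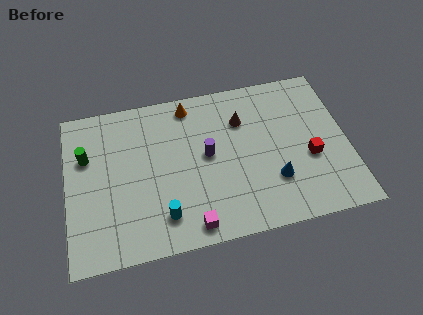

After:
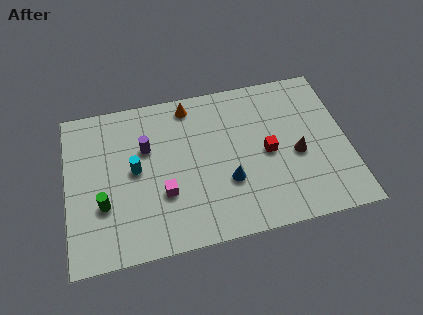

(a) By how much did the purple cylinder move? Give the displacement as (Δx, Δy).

(-2.9, 1.0)

The purple cylinder was at about (6.8, 4.7) and moved to about (3.9, 5.7).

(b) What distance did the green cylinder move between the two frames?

2.9

The green cylinder moved from about (1.0, 5.8) to (1.7, 3.0), a distance of √(0.7² + 2.8²) ≈ 2.9.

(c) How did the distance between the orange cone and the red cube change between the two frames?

-2.0

They were about 7.0 units apart before and 5.0 after — 2.0 units closer together.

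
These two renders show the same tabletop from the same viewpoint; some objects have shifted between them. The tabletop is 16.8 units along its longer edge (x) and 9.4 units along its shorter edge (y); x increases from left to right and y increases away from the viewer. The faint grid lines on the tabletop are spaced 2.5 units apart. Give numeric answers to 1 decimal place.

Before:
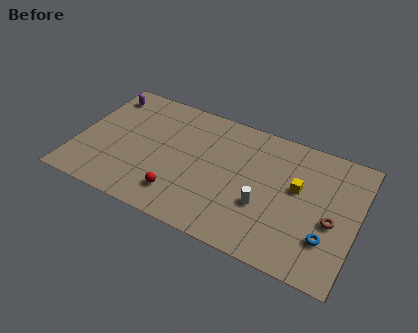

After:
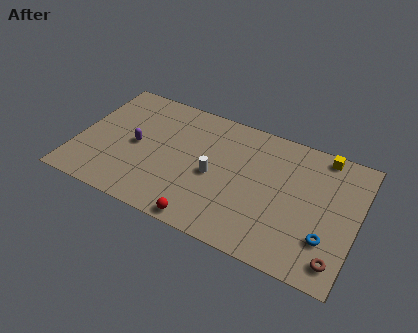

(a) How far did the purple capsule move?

4.0

The purple capsule was near (1.1, 7.8) before and (3.5, 4.6) after, so it travelled √(2.4² + 3.2²) ≈ 4.0 units.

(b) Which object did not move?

the blue torus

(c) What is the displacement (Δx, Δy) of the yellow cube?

(1.2, 3.0)

The yellow cube was at about (13.2, 5.5) and moved to about (14.4, 8.5).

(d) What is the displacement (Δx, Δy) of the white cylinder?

(-3.1, 0.9)

The white cylinder was at about (11.4, 3.4) and moved to about (8.3, 4.3).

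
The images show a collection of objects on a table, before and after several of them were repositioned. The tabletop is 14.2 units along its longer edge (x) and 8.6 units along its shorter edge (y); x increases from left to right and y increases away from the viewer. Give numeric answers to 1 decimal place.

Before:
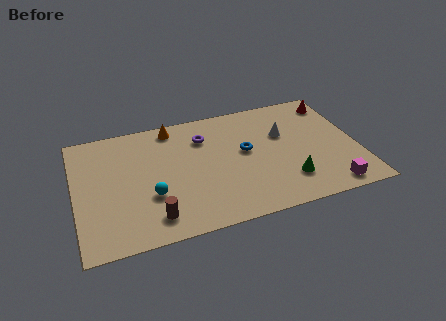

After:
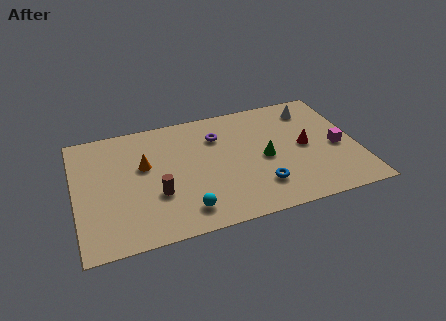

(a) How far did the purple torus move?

0.7

The purple torus moved from about (6.6, 6.4) to (7.3, 6.3), a distance of √(0.7² + 0.1²) ≈ 0.7.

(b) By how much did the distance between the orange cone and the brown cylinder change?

-4.0

The distance was about 6.3 in the first image and 2.3 in the second, so they moved 4.0 units closer together.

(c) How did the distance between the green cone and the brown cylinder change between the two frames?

-1.2

They were about 6.8 units apart before and 5.6 after — 1.2 units closer together.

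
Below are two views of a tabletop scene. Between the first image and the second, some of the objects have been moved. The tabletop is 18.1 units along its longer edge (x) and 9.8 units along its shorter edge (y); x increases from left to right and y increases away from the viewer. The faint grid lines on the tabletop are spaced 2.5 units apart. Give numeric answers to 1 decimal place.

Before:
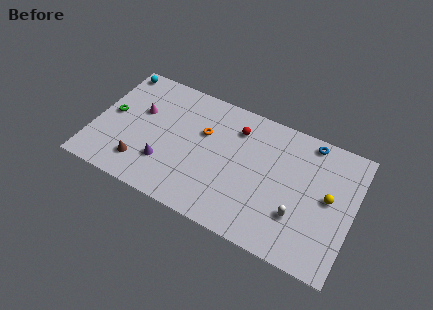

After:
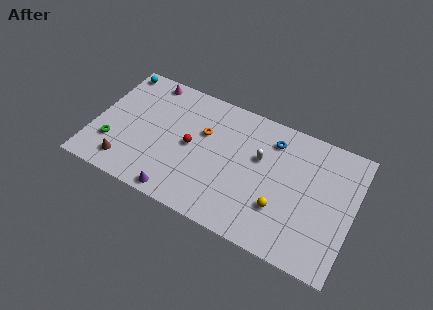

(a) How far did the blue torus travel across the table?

2.7

From (14.7, 8.8) to (12.2, 7.8), the blue torus covered √(2.5² + 1.0²) ≈ 2.7 units.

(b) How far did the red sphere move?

4.0

The red sphere was near (9.7, 7.6) before and (6.8, 4.9) after, so it travelled √(2.9² + 2.7²) ≈ 4.0 units.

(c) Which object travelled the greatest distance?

the white capsule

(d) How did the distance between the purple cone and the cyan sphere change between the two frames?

+2.2

They were about 7.4 units apart before and 9.6 after — 2.2 units further apart.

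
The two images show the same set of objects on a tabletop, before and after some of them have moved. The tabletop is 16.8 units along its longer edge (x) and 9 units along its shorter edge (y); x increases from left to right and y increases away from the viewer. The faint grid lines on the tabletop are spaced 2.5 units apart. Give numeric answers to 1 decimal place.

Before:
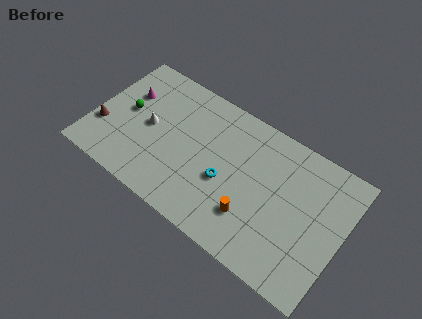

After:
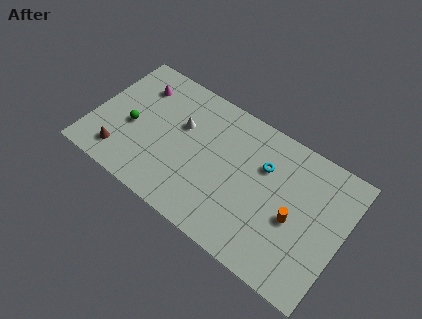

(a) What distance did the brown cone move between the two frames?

1.9

From (0.8, 2.9) to (2.3, 1.7), the brown cone covered √(1.5² + 1.2²) ≈ 1.9 units.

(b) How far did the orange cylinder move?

3.0

The orange cylinder was near (11.1, 2.5) before and (13.7, 3.9) after, so it travelled √(2.6² + 1.4²) ≈ 3.0 units.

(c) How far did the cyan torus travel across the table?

3.3

The cyan torus was near (9.1, 3.7) before and (11.3, 6.1) after, so it travelled √(2.2² + 2.4²) ≈ 3.3 units.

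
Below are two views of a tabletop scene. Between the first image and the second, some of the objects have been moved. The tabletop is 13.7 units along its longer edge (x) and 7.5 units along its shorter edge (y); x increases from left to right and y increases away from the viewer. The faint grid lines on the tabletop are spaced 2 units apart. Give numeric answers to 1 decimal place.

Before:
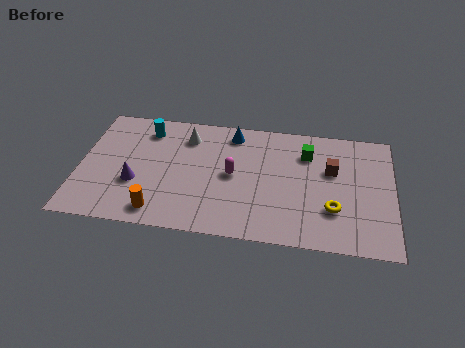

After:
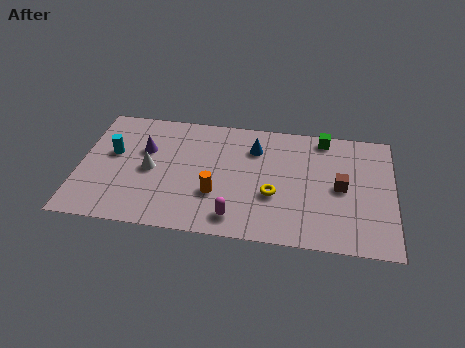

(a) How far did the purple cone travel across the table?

2.1

From (2.5, 2.7) to (2.8, 4.8), the purple cone covered √(0.3² + 2.1²) ≈ 2.1 units.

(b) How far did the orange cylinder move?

2.8

The orange cylinder was near (3.6, 1.1) before and (6.0, 2.5) after, so it travelled √(2.4² + 1.4²) ≈ 2.8 units.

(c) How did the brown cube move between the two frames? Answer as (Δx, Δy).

(0.4, -1.0)

From the two frames, the brown cube sits at roughly (11.0, 4.7) before and (11.4, 3.7) after.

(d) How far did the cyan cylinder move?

2.2

From (2.8, 6.1) to (1.4, 4.4), the cyan cylinder covered √(1.4² + 1.7²) ≈ 2.2 units.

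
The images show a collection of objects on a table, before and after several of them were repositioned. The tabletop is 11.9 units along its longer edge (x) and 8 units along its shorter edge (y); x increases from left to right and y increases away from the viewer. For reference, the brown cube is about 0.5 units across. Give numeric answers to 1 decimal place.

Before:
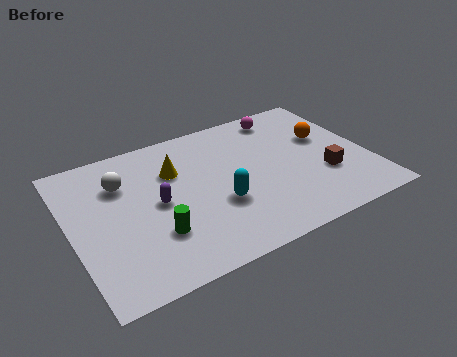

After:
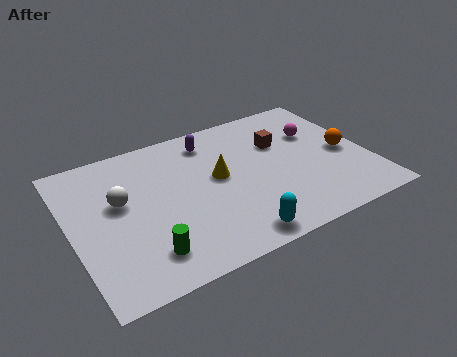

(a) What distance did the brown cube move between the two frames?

3.0

The brown cube moved from about (10.0, 2.7) to (8.6, 5.3), a distance of √(1.4² + 2.6²) ≈ 3.0.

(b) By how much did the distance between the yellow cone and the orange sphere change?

-1.0

They were about 6.1 units apart before and 5.1 after — 1.0 units closer together.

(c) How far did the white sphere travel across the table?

1.0

The white sphere was near (2.2, 5.7) before and (2.0, 4.7) after, so it travelled √(0.2² + 1.0²) ≈ 1.0 units.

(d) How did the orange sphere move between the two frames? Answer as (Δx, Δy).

(0.6, -1.2)

The orange sphere was at about (10.4, 4.9) and moved to about (11.0, 3.7).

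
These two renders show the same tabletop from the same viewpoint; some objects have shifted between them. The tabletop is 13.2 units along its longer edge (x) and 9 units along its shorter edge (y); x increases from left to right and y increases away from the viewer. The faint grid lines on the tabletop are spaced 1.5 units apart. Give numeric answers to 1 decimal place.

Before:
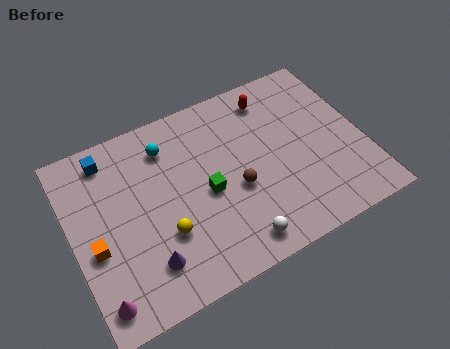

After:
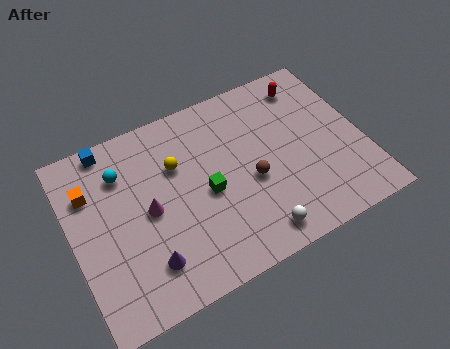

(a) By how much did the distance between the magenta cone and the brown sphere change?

-2.3

The distance was about 6.9 in the first image and 4.6 in the second, so they moved 2.3 units closer together.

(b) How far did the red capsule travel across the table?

1.7

The red capsule was near (9.5, 7.5) before and (11.2, 7.5) after, so it travelled √(1.7² + 0.0²) ≈ 1.7 units.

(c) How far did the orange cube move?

2.7

From (0.9, 3.7) to (1.0, 6.4), the orange cube covered √(0.1² + 2.7²) ≈ 2.7 units.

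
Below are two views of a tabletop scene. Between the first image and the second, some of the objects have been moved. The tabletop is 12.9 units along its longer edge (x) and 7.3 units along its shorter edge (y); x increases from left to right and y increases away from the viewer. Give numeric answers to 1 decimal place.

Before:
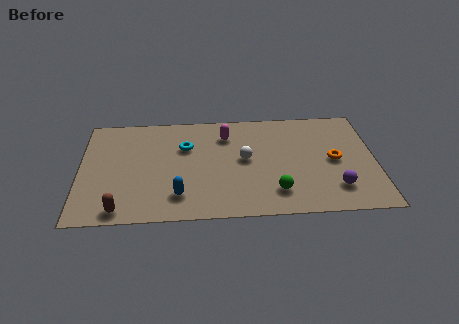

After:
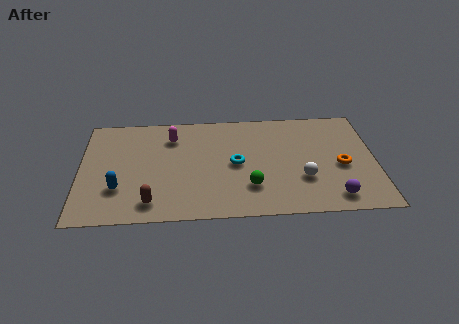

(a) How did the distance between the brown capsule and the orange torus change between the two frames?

-1.2

The distance was about 9.7 in the first image and 8.5 in the second, so they moved 1.2 units closer together.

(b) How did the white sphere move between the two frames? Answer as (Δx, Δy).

(2.5, -1.5)

From the two frames, the white sphere sits at roughly (7.2, 3.9) before and (9.7, 2.4) after.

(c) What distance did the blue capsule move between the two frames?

2.7

The blue capsule was near (4.3, 1.6) before and (1.7, 2.2) after, so it travelled √(2.6² + 0.6²) ≈ 2.7 units.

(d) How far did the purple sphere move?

0.6

The purple sphere was near (11.1, 1.7) before and (11.0, 1.1) after, so it travelled √(0.1² + 0.6²) ≈ 0.6 units.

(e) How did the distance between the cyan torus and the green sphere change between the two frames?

-3.4

The distance was about 5.1 in the first image and 1.7 in the second, so they moved 3.4 units closer together.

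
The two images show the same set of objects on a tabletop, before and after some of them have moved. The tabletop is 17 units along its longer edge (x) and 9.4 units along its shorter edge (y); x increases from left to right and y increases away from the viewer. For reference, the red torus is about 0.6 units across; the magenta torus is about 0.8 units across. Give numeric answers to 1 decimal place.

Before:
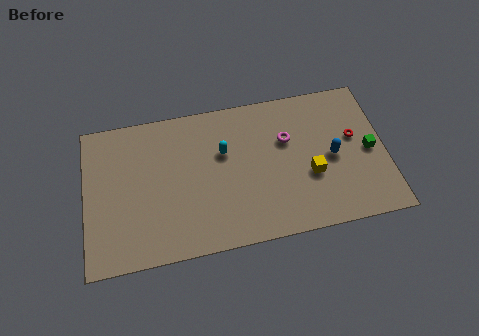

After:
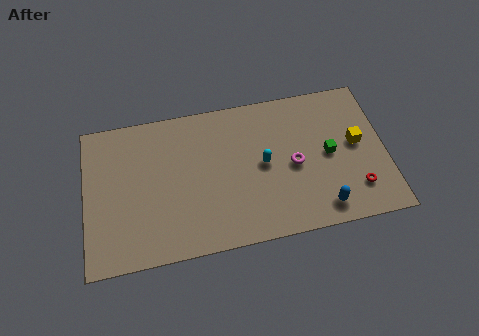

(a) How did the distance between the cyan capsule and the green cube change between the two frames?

-4.6

Before: roughly 8.3 units apart; after: 3.7. That's 4.6 units closer together.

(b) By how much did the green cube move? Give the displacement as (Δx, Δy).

(-2.3, 0.2)

From the two frames, the green cube sits at roughly (16.1, 4.5) before and (13.8, 4.7) after.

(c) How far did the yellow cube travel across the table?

3.1

The yellow cube was near (12.7, 3.6) before and (15.4, 5.1) after, so it travelled √(2.7² + 1.5²) ≈ 3.1 units.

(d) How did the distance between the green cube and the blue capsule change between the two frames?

+1.3

The distance was about 2.1 in the first image and 3.4 in the second, so they moved 1.3 units further apart.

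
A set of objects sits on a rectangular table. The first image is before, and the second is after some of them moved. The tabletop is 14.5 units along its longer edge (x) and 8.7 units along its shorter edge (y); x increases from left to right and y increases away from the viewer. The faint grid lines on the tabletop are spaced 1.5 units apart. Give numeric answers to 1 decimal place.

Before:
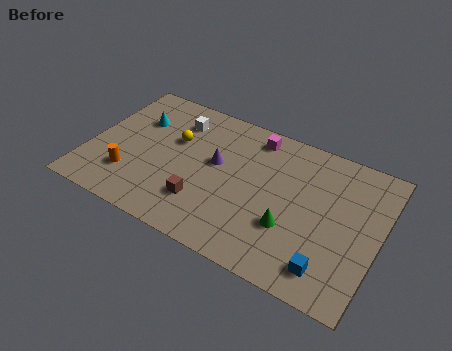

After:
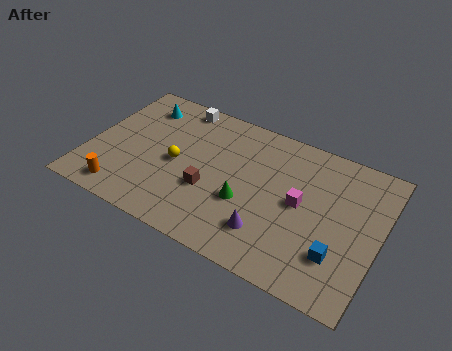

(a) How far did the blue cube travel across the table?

0.9

The blue cube moved from about (12.4, 1.5) to (12.7, 2.4), a distance of √(0.3² + 0.9²) ≈ 0.9.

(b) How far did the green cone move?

2.3

From (10.3, 2.9) to (8.0, 3.3), the green cone covered √(2.3² + 0.4²) ≈ 2.3 units.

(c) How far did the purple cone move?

4.2

The purple cone was near (6.3, 5.0) before and (9.3, 2.1) after, so it travelled √(3.0² + 2.9²) ≈ 4.2 units.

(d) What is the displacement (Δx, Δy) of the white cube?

(-0.1, 1.0)

The white cube started near (4.0, 6.8) and ended near (3.9, 7.8).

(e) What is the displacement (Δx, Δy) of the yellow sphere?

(0.3, -1.4)

From the two frames, the yellow sphere sits at roughly (4.1, 5.5) before and (4.4, 4.1) after.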